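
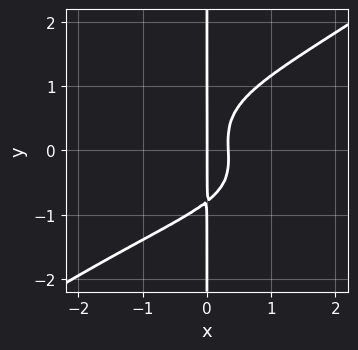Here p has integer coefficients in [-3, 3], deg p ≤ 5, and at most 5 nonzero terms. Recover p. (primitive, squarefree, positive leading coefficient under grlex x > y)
deg p = 4. No degree-3 curve has this shape.
From the axis intercepts and sections: the visible y-axis segment lies entirely on the curve; it meets the x-axis at x = 0 (among the integer gridlines).
Assembling these constraints gives the stated polynomial.

x^3*y - 2*x*y^3 + 3*x^2 - x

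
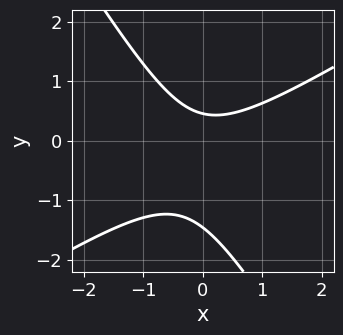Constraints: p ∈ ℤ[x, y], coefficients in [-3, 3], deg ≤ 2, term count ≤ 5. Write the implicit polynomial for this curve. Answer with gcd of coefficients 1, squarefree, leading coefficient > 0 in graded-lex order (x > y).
1. deg p = 2. The shape is more complex than any degree-1 curve.
2. Against the integer gridlines: it misses every integer gridline on the x-axis.
3. These observations pin down the coefficients.

3*x^2 - 3*x*y - 3*y^2 - 3*y + 2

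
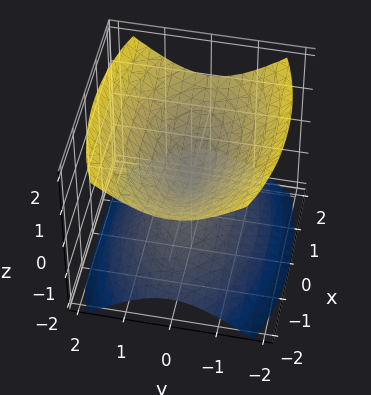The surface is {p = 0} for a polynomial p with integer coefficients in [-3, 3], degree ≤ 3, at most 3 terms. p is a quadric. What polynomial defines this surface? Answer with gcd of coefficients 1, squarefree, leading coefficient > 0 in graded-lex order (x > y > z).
1. The picture has 2 separate pieces.
2. The degree is 2 — a double cone through the origin; a quadric.
3. Symmetries: it's symmetric under x → −x, forcing even powers of x; mirror symmetry y ↦ −y ⇒ only even powers of y; it's symmetric under z → −z, forcing even powers of z.
4. From the visible intercepts: it meets the y-axis at y = 0 (among the integer gridlines); it crosses the x-axis at the gridline x = 0; one z-axis crossing is at z = 0.
5. Together with the visible shape, these determine p as stated.

x^2 + 3*y^2 - 3*z^2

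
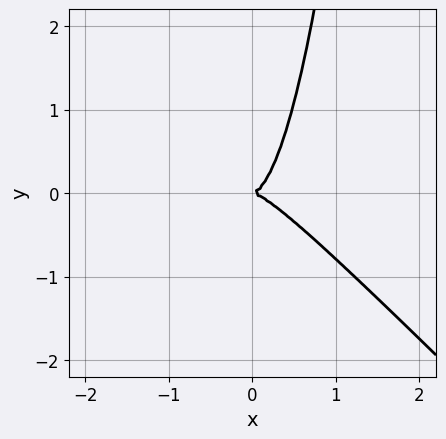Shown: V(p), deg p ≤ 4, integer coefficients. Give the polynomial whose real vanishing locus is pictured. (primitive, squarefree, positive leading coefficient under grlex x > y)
3*x^3 + 3*x^2*y - y^2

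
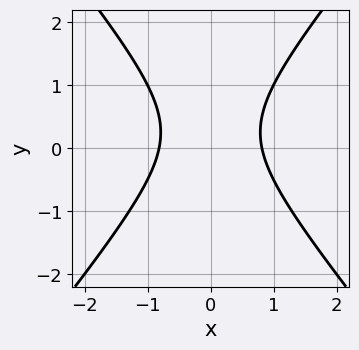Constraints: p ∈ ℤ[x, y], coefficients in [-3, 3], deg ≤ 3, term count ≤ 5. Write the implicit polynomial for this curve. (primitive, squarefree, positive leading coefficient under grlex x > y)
(a) deg p = 2. No degree-1 curve has this shape.
(b) Symmetries: it's symmetric under x → −x, forcing even powers of x.
(c) Reading off the gridlines: it misses every integer gridline on the y-axis.
(d) Fitting integer coefficients to these (and the overall shape) gives p.

3*x^2 - 2*y^2 + y - 2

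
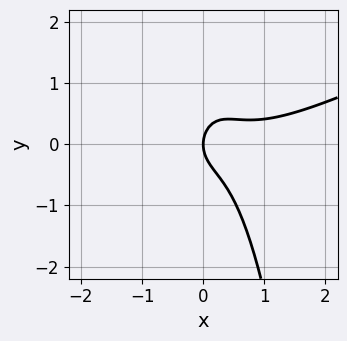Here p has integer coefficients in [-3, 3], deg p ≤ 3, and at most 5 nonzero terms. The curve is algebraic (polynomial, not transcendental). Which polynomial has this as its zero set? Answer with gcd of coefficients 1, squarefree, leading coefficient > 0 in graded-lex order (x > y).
1. Degree: no degree-2 curve has this shape, so deg p = 3.
2. Checking where it meets the axes: it crosses the y-axis at the gridline y = 0; one x-axis crossing is at x = 0.
3. Solving for integer coefficients yields p as stated.

x^3 - 2*x^2*y - x^2 - y^2 + x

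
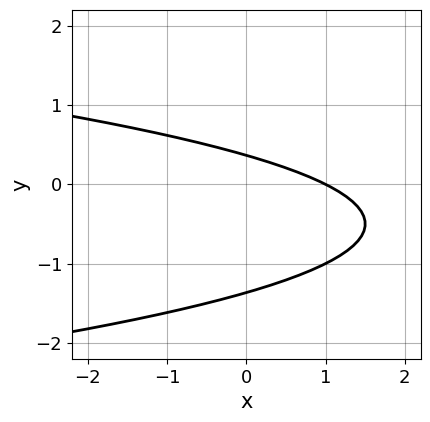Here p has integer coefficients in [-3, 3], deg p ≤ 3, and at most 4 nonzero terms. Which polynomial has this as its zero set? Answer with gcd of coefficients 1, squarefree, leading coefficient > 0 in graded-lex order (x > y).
The degree is 2 — the shape is more complex than any degree-1 curve.
Reading off the gridlines: it crosses the x-axis at the gridline x = 1.
These observations pin down the coefficients.

2*y^2 + x + 2*y - 1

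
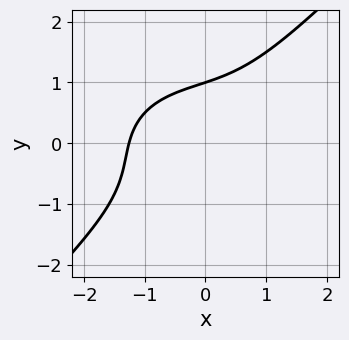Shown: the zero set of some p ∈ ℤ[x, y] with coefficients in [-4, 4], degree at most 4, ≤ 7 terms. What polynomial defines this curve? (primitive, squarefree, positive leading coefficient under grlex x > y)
x^3 + x*y^2 - 2*y^3 + x*y + 2

First, degree: no degree-2 curve has this shape, so deg p = 3.
Then, observable constraints: it crosses the y-axis at the gridline y = 1.
Finally, putting this together gives p.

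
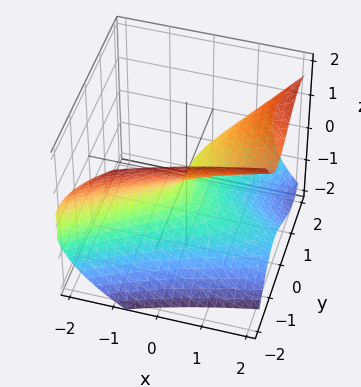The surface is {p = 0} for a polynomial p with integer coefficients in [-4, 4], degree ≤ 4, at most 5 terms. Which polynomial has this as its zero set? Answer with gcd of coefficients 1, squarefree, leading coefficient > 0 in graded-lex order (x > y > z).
2*x*y^2 - 2*y^3 + x*y - 3*z^2 + 2*x

(a) deg p = 3.
(b) Reading off the gridlines: it meets the x-axis at x = 0 (among the integer gridlines); it meets the z-axis at z = 0 (among the integer gridlines); it meets the y-axis at y = 0 (among the integer gridlines).
(c) Together with the visible shape, these determine p as stated.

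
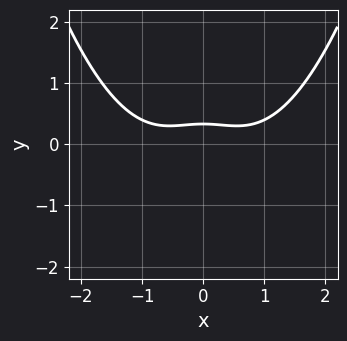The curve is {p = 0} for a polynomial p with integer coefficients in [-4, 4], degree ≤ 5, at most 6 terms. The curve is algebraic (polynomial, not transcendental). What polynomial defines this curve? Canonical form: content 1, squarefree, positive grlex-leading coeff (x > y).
(a) deg p = 4.
(b) Symmetries: mirror symmetry x ↦ −x ⇒ only even powers of x.
(c) Reading off the gridlines: it misses every integer gridline on the x-axis.
(d) The integer polynomial consistent with all of this is the stated p.

x^4 - 2*x^2*y - 3*y + 1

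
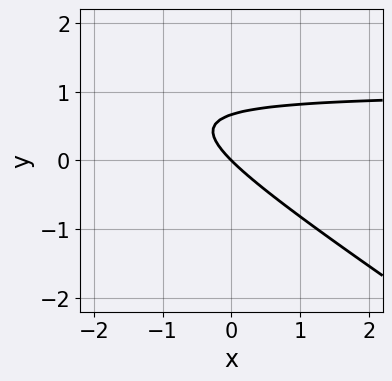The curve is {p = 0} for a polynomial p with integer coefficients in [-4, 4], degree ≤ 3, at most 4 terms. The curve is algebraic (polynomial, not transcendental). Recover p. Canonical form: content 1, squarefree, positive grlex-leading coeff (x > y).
2*x*y + 3*y^2 - 2*x - 2*y

Degree: the shape is more complex than any degree-1 curve, so deg p = 2.
Checking where it meets the axes: it crosses the y-axis at the gridline y = 0; it crosses the x-axis at the gridline x = 0.
Assembling these constraints gives the stated polynomial.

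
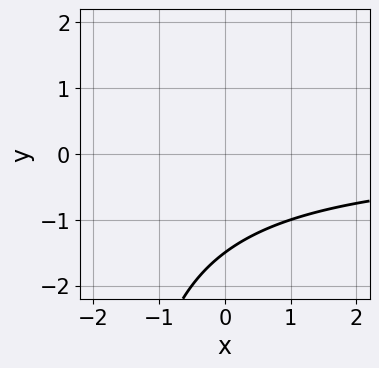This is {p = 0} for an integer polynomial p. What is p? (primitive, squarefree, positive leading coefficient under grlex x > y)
deg p = 2. The shape is more complex than any degree-1 curve.
Reading off the gridlines: no x-intercept at any integer in the box.
These observations pin down the coefficients.

x*y + 2*y + 3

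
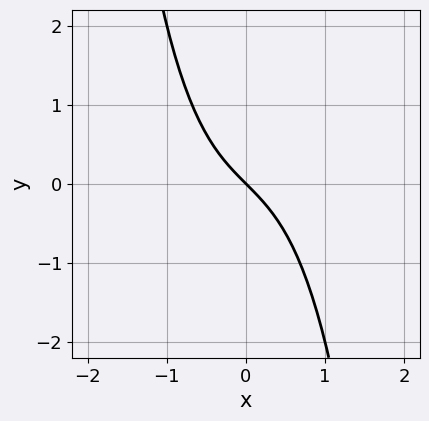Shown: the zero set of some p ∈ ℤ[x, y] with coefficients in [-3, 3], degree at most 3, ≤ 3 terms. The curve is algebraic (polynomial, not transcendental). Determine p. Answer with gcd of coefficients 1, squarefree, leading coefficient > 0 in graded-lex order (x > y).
x^3 + x + y

First, deg p = 3. The shape is more complex than any degree-2 curve.
Next, against the integer gridlines: it crosses the y-axis at the gridline y = 0; it crosses the x-axis at the gridline x = 0.
Finally, together with the visible shape, these determine p as stated.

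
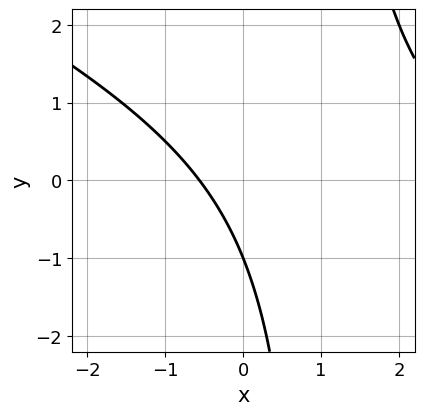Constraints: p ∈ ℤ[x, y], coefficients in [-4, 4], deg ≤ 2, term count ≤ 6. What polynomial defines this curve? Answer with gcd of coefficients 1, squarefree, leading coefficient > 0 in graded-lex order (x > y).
x^2 + 2*x*y - 3*x - 2*y - 2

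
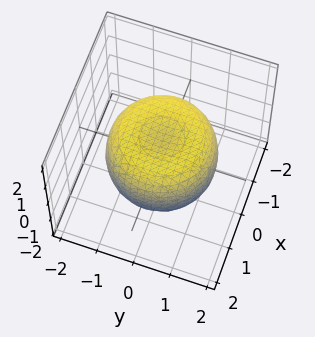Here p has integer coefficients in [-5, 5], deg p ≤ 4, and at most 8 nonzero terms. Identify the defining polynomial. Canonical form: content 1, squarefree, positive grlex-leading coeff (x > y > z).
1. deg p = 4. No degree-3 surface has this shape.
2. Symmetries: every cross-section ⟂ z is a circle, so x, y appear only via x² + y².
3. Checking where it meets the axes: a circular section at z = 1 has radius between 0 and 1.
4. The integer polynomial consistent with all of this is the stated p.

2*x^4 + 4*x^2*y^2 + 2*y^4 - 3*x^2 - 3*y^2 + 3*z^2 - 2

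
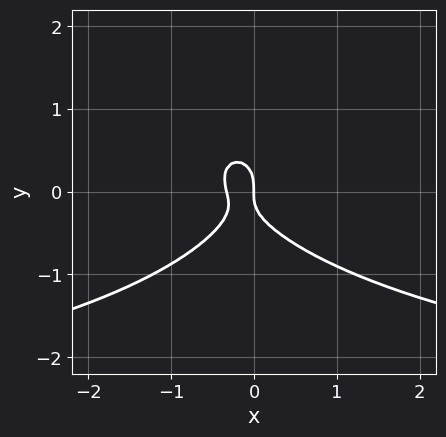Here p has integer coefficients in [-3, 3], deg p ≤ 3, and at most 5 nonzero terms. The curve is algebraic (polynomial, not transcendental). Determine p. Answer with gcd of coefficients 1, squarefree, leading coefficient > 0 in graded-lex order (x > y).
x^2*y + 3*y^3 + 3*x^2 + x*y + x

First, deg p = 3. No degree-2 curve has this shape.
Next, from the visible intercepts: it meets the x-axis at x = 0 (among the integer gridlines); one y-axis crossing is at y = 0.
Finally, solving for integer coefficients yields p as stated.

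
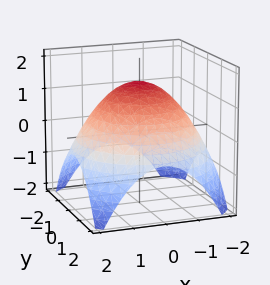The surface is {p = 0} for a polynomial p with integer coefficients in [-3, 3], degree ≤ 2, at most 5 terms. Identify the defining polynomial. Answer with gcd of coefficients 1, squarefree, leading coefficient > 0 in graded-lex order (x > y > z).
First, degree: the shape is more complex than any degree-1 surface, so deg p = 2.
Then, symmetry: the z-axis is an axis of rotation, so x and y enter only as x² + y².
Then, checking where it meets the axes: a circular section at z = 1 has radius exactly 1.
Finally, solving for integer coefficients yields p as stated.

x^2 + y^2 + 2*z - 3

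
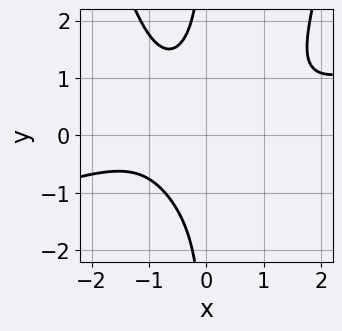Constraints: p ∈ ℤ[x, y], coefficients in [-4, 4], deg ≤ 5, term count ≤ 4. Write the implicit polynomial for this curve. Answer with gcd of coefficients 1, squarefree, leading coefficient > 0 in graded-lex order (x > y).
x^4 - 3*x^3*y + 3*x*y^2 + 3

(a) The degree is 4 — a generic line meets the curve in up to 4 points.
(b) Observable constraints: it misses every integer gridline on the x-axis; it misses every integer gridline on the y-axis.
(c) Fitting integer coefficients to these (and the overall shape) gives p.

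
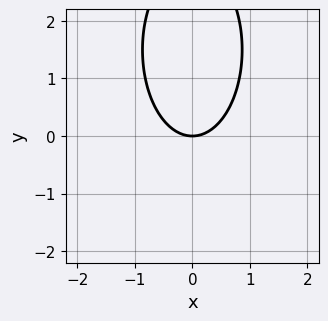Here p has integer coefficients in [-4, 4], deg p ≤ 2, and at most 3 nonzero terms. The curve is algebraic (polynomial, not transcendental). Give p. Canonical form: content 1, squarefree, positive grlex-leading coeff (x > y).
3*x^2 + y^2 - 3*y

The degree is 2 — a generic line meets the curve in up to 2 points.
Symmetries: it's symmetric under x → −x, forcing even powers of x.
Reading off the gridlines: it meets the y-axis at y = 0 (among the integer gridlines); it crosses the x-axis at the gridline x = 0.
Assembling these constraints gives the stated polynomial.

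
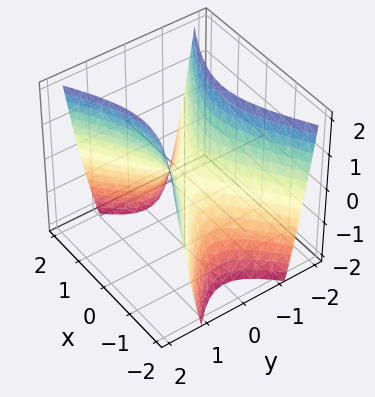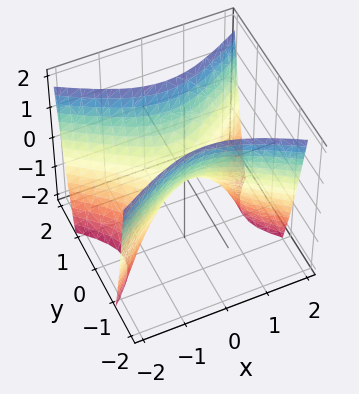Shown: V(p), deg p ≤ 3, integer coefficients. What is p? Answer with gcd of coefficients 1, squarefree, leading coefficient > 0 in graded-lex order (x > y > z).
(a) deg p = 2. A saddle surface; a quadric.
(b) Symmetries: the x ↦ −x reflection is a symmetry, so x appears only in even powers; mirror symmetry y ↦ −y ⇒ only even powers of y.
(c) Checking where it meets the axes: one z-axis crossing is at z = 0; it crosses the y-axis at the gridline y = 0.
(d) These observations pin down the coefficients.

x^2 - 2*y^2 + z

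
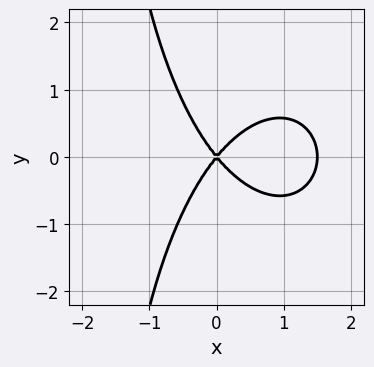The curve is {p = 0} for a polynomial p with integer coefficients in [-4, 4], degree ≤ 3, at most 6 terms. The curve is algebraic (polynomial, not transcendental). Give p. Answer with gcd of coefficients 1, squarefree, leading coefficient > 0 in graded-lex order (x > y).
First, deg p = 3.
Then, symmetries: it's symmetric under y → −y, forcing even powers of y.
Then, from the visible intercepts: it meets the y-axis at y = 0 (among the integer gridlines); one x-axis crossing is at x = 0.
Finally, assembling these constraints gives the stated polynomial.

2*x^3 + x*y^2 - 3*x^2 + 2*y^2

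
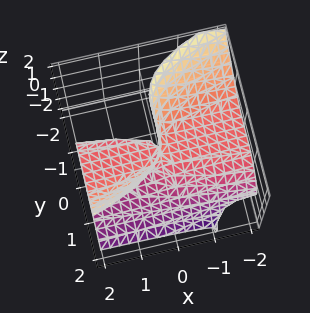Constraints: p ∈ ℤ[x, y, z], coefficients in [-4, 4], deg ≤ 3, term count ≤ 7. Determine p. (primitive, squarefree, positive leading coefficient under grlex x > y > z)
deg p = 3. The shape is more complex than any degree-2 surface.
Checking where it meets the axes: it crosses the x-axis at the gridline x = 0; every point of the z-axis in the box is on the surface; among the integer gridlines, it crosses the y-axis at y ∈ {0, 1}.
Assembling these constraints gives the stated polynomial.

3*x*z^2 - 3*y^3 - 3*y^2*z + 3*y^2 - x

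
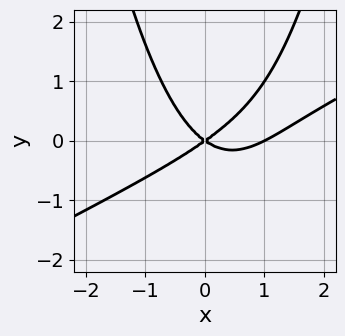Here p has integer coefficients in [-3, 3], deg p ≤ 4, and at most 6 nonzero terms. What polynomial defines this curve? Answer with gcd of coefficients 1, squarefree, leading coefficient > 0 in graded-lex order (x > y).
x^3 - 2*x^2*y - x^2 + 2*y^2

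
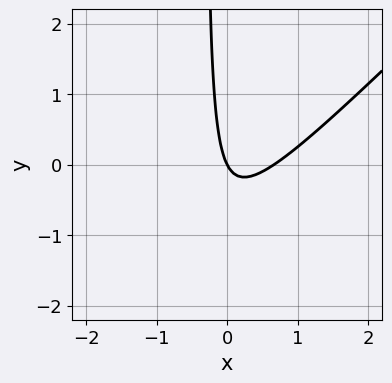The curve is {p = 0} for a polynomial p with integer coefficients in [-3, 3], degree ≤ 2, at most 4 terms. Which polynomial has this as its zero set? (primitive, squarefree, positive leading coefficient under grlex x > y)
3*x^2 - 3*x*y - 2*x - y

The degree is 2 — the shape is more complex than any degree-1 curve.
From the visible intercepts: one x-axis crossing is at x = 0; it meets the y-axis at y = 0 (among the integer gridlines).
Putting this together gives p.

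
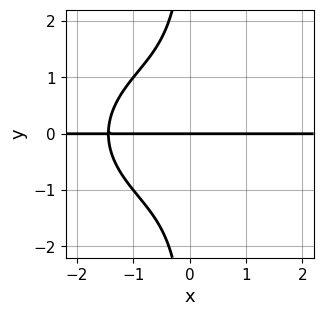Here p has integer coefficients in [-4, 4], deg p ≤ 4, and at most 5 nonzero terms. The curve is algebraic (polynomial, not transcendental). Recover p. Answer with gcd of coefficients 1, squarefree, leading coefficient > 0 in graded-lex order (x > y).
x^3*y + 2*x*y^3 + 3*y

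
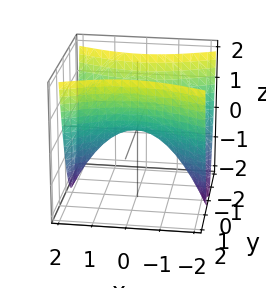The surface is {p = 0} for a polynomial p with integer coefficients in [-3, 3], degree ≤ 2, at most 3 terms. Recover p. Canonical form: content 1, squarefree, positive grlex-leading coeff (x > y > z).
x^2 - 3*y^2 + 2*z

deg p = 2.
Symmetries: it's symmetric under y → −y, forcing even powers of y; the x ↦ −x reflection is a symmetry, so x appears only in even powers.
Reading off the gridlines: it crosses the x-axis at the gridline x = 0; it crosses the y-axis at the gridline y = 0.
Assembling these constraints gives the stated polynomial.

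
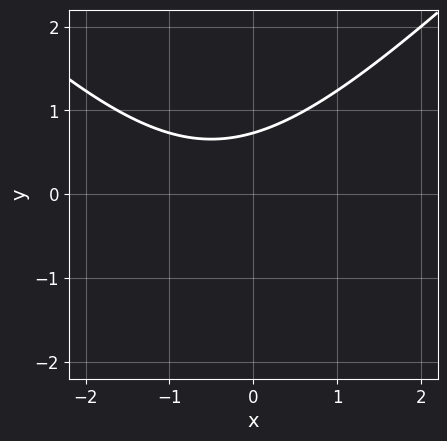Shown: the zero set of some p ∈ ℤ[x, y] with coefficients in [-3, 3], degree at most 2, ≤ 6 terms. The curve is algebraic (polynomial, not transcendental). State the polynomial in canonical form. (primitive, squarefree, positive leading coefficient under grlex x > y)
x^2 - y^2 + x - 2*y + 2

(a) Degree: no degree-1 curve has this shape, so deg p = 2.
(b) Against the integer gridlines: it misses every integer gridline on the x-axis.
(c) Solving for integer coefficients yields p as stated.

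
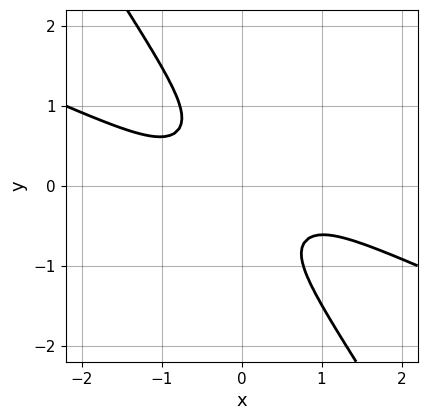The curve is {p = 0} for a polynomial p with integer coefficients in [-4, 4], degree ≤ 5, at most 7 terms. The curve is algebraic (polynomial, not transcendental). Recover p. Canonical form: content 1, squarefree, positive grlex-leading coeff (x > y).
First, degree: no degree-3 curve has this shape, so deg p = 4.
Next, reading off the gridlines: no y-intercept at any integer in the box; it misses every integer gridline on the x-axis.
Finally, assembling these constraints gives the stated polynomial.

2*x^4 + 3*x^3*y - 3*x^2*y^2 + 2*x*y^3 + 3*y^4 + 1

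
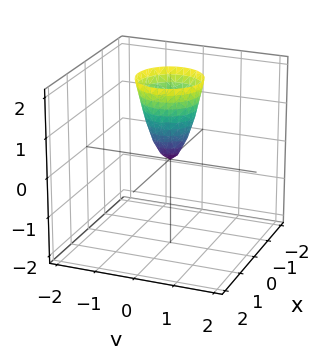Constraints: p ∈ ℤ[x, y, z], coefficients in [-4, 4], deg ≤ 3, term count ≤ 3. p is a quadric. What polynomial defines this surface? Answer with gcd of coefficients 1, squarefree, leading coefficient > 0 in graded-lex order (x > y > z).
(a) Degree: a paraboloid; a quadric, so deg p = 2.
(b) Symmetry: the surface is invariant under rotation about z: p = q(x² + y², z).
(c) From the axis intercepts and sections: one x-axis crossing is at x = 0; it crosses the z-axis at the gridline z = 0; a circular section at z = 1 has radius between 0 and 1.
(d) Solving for integer coefficients yields p as stated.

3*x^2 + 3*y^2 - z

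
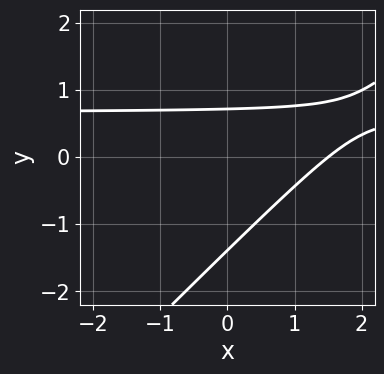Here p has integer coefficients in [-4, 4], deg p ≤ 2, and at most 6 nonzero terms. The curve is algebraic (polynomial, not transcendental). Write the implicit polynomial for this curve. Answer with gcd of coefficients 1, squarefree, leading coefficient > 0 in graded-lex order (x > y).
Degree: a generic line meets the curve in up to 2 points, so deg p = 2.
Matching integer coefficients to the picture gives p.

3*x*y - 3*y^2 - 2*x - 2*y + 3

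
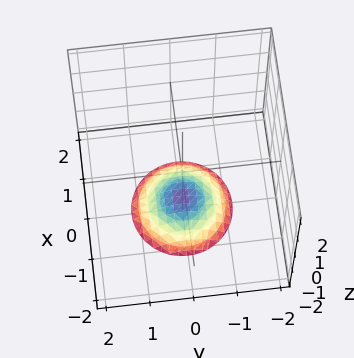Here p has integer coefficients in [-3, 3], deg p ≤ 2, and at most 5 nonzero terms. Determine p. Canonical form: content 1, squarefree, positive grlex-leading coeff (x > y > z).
First, the degree is 2 — no degree-1 surface has this shape.
Then, symmetries: rotational symmetry about the z-axis ⇒ p depends on x, y only through x² + y².
Then, reading off the gridlines: it misses every integer gridline on the x-axis; no y-intercept at any integer in the box; a circular section at z = -2 has radius exactly 1.
Finally, these observations pin down the coefficients.

x^2 + y^2 + 2*z + 3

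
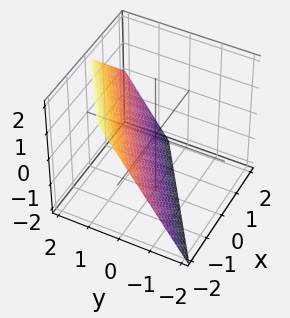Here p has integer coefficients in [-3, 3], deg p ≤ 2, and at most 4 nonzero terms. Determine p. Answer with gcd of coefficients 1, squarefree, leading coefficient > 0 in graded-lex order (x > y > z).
2*x - 3*y + 2*z + 2

(a) The degree is 1 — the surface is flat (a plane).
(b) Against the integer gridlines: one z-axis crossing is at z = -1; it crosses the x-axis at the gridline x = -1.
(c) Fitting integer coefficients to these (and the overall shape) gives p.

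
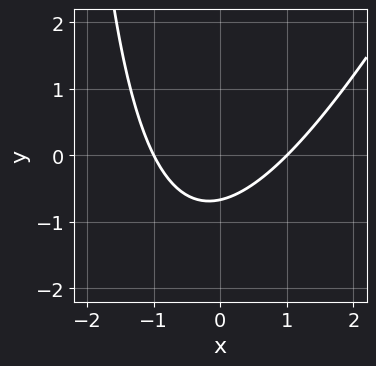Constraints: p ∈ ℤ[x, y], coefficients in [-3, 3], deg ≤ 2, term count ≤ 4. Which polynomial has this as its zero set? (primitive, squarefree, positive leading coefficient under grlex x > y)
2*x^2 - x*y - 3*y - 2

(a) Degree: no degree-1 curve has this shape, so deg p = 2.
(b) Observable constraints: the x-axis gridline crossings are at x ∈ {-1, 1}.
(c) Assembling these constraints gives the stated polynomial.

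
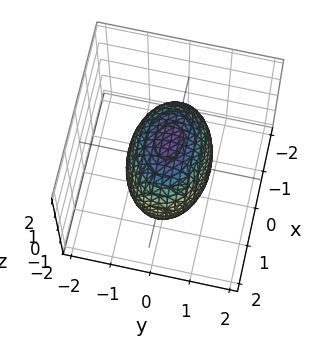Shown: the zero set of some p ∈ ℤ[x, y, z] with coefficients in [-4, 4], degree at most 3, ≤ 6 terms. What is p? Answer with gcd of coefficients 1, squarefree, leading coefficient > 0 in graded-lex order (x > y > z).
First, degree: a closed, bounded, convex surface; a quadric, so deg p = 2.
Next, symmetries: mirror symmetry z ↦ −z ⇒ only even powers of z; the y ↦ −y reflection is a symmetry, so y appears only in even powers; the x ↦ −x reflection is a symmetry, so x appears only in even powers.
Then, against the integer gridlines: among the integer gridlines, it crosses the y-axis at y ∈ {-1, 1}.
Finally, together with the visible shape, these determine p as stated.

x^2 + 2*y^2 + z^2 - 2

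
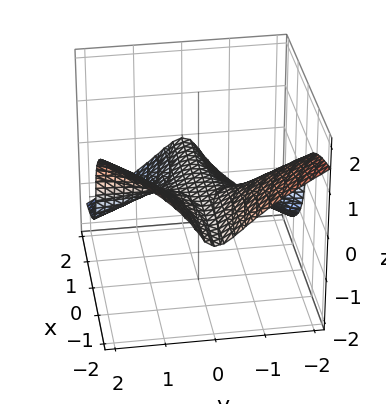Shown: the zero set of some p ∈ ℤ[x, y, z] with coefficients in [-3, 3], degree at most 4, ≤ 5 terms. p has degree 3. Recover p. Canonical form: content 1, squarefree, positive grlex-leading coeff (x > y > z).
2*x*y^2 + x*y*z + 3*z^3 + 2*z

First, deg p = 3. No degree-2 surface has this shape.
Then, reading off the gridlines: every point of the y-axis in the box is on the surface; it meets the z-axis at z = 0 (among the integer gridlines); every point of the x-axis in the box is on the surface.
Finally, fitting integer coefficients to these (and the overall shape) gives p.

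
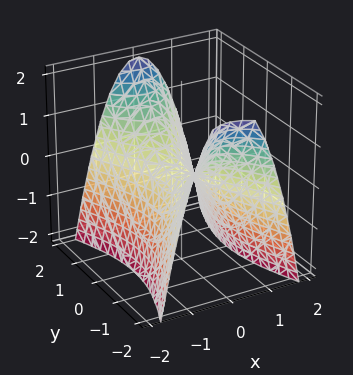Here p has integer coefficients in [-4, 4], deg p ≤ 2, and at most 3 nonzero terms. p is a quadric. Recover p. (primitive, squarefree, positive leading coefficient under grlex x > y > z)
3*x^2 - y^2 + 2*z

1. deg p = 2. A saddle surface; a quadric.
2. Symmetries: it's symmetric under x → −x, forcing even powers of x; the y ↦ −y reflection is a symmetry, so y appears only in even powers.
3. From the visible intercepts: it meets the x-axis at x = 0 (among the integer gridlines); it crosses the z-axis at the gridline z = 0.
4. The integer polynomial consistent with all of this is the stated p.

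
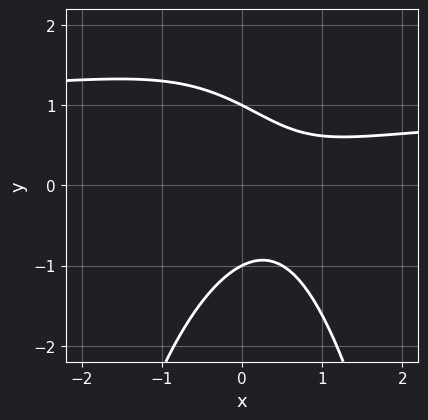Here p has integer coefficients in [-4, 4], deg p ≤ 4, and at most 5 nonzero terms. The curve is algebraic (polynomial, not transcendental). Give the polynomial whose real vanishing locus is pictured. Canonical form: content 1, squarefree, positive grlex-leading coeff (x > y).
x^2*y - x^2 + y^2 + x - 1

deg p = 3. A generic line meets the curve in up to 3 points.
Observable constraints: the y-axis gridline crossings are at y ∈ {-1, 1}; it misses every integer gridline on the x-axis.
Together with the visible shape, these determine p as stated.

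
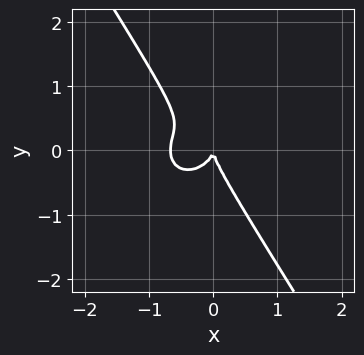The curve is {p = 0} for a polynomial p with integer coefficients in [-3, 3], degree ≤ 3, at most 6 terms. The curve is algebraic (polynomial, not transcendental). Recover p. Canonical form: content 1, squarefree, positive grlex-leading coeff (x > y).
Degree: the shape is more complex than any degree-2 curve, so deg p = 3.
Against the integer gridlines: one y-axis crossing is at y = 0; it crosses the x-axis at the gridline x = 0.
Putting this together gives p.

3*x^3 + 2*x*y^2 + 2*y^3 + 2*x^2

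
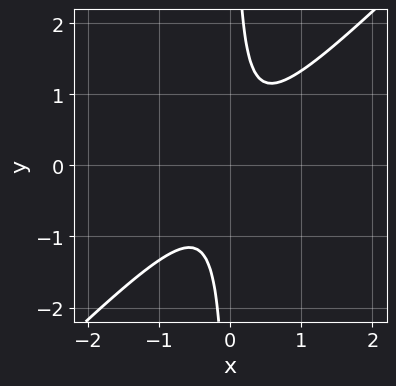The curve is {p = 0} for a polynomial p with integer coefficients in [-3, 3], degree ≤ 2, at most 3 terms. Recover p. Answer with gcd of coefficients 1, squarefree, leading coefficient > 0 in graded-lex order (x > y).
(a) deg p = 2. A generic line meets the curve in up to 2 points.
(b) From the visible intercepts: the curve avoids every integer x-axis point in the box; the curve avoids every integer y-axis point in the box.
(c) Assembling these constraints gives the stated polynomial.

3*x^2 - 3*x*y + 1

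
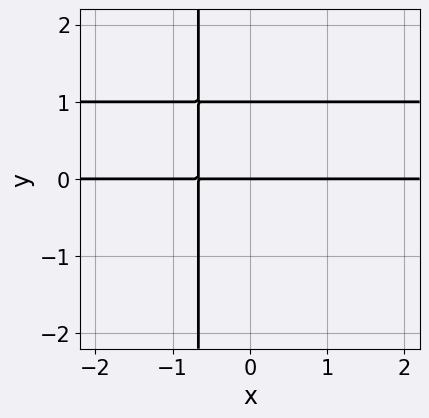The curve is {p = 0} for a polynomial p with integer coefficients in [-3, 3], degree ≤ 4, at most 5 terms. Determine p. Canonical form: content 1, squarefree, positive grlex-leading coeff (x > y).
3*x*y^2 - 3*x*y + 2*y^2 - 2*y

1. Degree: no degree-2 curve has this shape, so deg p = 3.
2. Observable constraints: the y-axis gridline crossings are at y ∈ {0, 1}; every point of the x-axis in the box is on the curve.
3. The integer polynomial consistent with all of this is the stated p.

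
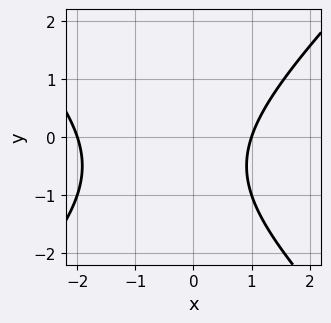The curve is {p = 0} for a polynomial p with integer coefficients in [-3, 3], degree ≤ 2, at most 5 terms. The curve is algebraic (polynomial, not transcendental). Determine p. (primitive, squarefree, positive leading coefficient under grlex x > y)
x^2 - y^2 + x - y - 2

1. Degree: no degree-1 curve has this shape, so deg p = 2.
2. Checking where it meets the axes: no y-intercept at any integer in the box; the x-axis gridline crossings are at x ∈ {-2, 1}.
3. Putting this together gives p.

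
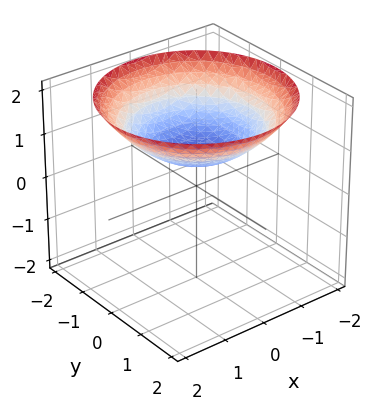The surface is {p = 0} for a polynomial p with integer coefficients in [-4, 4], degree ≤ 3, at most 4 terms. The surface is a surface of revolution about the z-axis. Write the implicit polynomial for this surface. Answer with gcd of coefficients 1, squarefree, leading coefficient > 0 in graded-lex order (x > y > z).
(a) deg p = 2. No degree-1 surface has this shape.
(b) Symmetry: every cross-section ⟂ z is a circle, so x, y appear only via x² + y².
(c) From the visible intercepts: it misses every integer gridline on the x-axis; the surface avoids every integer y-axis point in the box.
(d) Putting this together gives p.

x^2 + y^2 - 3*z + 2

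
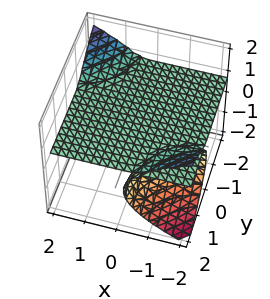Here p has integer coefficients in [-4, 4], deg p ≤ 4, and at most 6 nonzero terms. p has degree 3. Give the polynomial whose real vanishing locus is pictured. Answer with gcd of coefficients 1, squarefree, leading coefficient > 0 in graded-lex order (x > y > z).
3*x*y*z + 3*z^3 - 2*x*y - 1

There are 3 components. Treating them together as one polynomial.
Degree: no degree-2 surface has this shape, so deg p = 3.
Checking where it meets the axes: the surface avoids every integer x-axis point in the box; the surface avoids every integer y-axis point in the box.
Solving for integer coefficients yields p as stated.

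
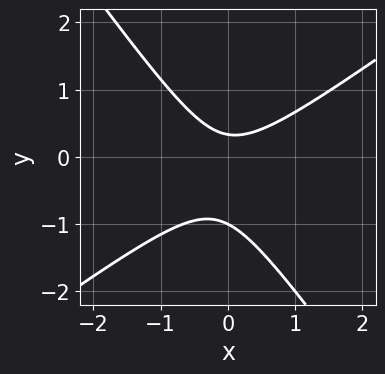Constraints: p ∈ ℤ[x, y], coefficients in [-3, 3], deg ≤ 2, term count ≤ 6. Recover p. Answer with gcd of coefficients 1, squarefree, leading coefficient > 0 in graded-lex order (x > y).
3*x^2 - 2*x*y - 3*y^2 - 2*y + 1

1. Degree: a generic line meets the curve in up to 2 points, so deg p = 2.
2. From the axis intercepts and sections: it meets the y-axis at y = -1 (among the integer gridlines); the curve avoids every integer x-axis point in the box.
3. Fitting integer coefficients to these (and the overall shape) gives p.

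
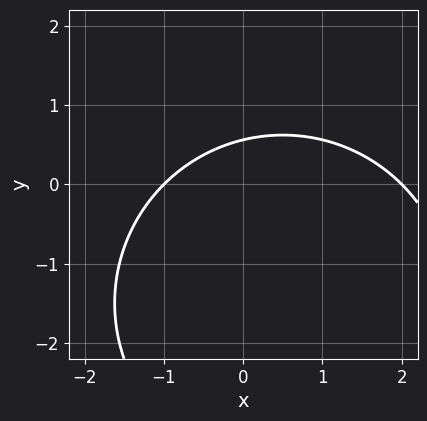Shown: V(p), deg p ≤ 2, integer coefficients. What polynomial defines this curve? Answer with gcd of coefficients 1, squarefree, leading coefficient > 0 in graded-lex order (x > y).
Degree: a generic line meets the curve in up to 2 points, so deg p = 2.
Against the integer gridlines: the x-axis gridline crossings are at x ∈ {-1, 2}.
Together with the visible shape, these determine p as stated.

x^2 + y^2 - x + 3*y - 2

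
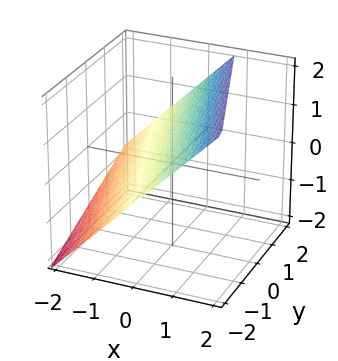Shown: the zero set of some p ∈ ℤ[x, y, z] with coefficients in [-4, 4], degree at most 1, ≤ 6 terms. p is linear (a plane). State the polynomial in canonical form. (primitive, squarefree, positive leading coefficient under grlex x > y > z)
3*x + y - 3*z + 2

1. Degree: every cross-section is a straight line — this is a plane, so deg p = 1.
2. Against the integer gridlines: one y-axis crossing is at y = -2.
3. Matching integer coefficients to the picture gives p.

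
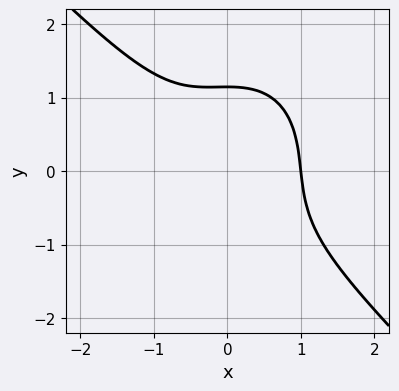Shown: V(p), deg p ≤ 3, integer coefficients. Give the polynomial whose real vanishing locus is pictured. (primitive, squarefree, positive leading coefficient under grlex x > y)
3*x^3 + x^2*y + 2*y^3 - 3

Degree: a generic line meets the curve in up to 3 points, so deg p = 3.
Checking where it meets the axes: it crosses the x-axis at the gridline x = 1.
Together with the visible shape, these determine p as stated.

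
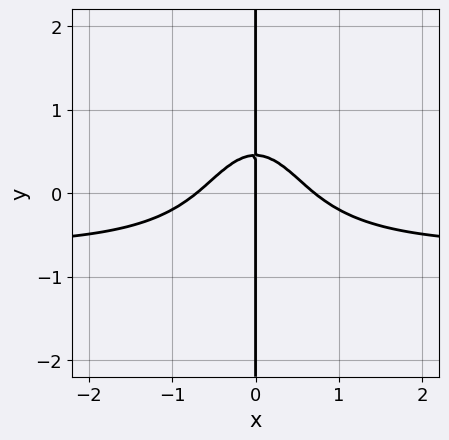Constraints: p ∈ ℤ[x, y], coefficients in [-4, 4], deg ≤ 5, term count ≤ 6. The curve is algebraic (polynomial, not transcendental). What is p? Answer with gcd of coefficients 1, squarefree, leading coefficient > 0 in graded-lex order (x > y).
(a) Degree: the shape is more complex than any degree-3 curve, so deg p = 4.
(b) Checking where it meets the axes: one x-axis crossing is at x = 0; the visible y-axis segment lies entirely on the curve.
(c) Matching integer coefficients to the picture gives p.

3*x^3*y + x*y^3 + 2*x^3 + 2*x*y - x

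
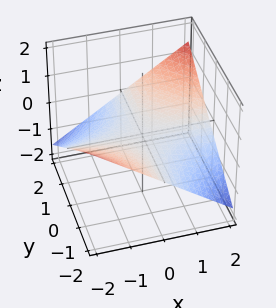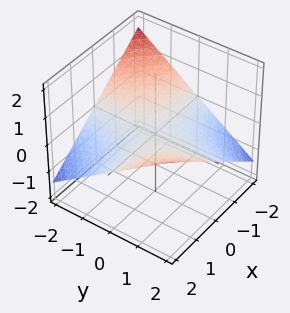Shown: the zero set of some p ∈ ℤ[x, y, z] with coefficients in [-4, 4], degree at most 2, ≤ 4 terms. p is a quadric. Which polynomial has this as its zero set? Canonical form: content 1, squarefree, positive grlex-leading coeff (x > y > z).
First, the degree is 2 — a saddle surface; a quadric.
Next, reading off the gridlines: it crosses the z-axis at the gridline z = 0; the visible x-axis segment lies entirely on the surface; the visible y-axis segment lies entirely on the surface.
Finally, fitting integer coefficients to these (and the overall shape) gives p.

x*y - 3*z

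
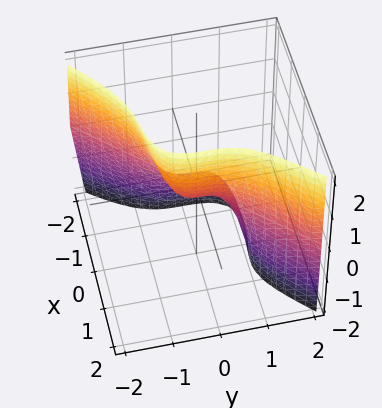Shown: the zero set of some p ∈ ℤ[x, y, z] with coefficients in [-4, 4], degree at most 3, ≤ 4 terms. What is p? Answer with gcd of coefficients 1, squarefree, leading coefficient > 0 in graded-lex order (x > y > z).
3*x^3 - 3*y^3 + x*z - 2*z

First, degree: a generic line meets the surface in up to 3 points, so deg p = 3.
Next, against the integer gridlines: it meets the x-axis at x = 0 (among the integer gridlines); one z-axis crossing is at z = 0; it crosses the y-axis at the gridline y = 0.
Finally, these observations pin down the coefficients.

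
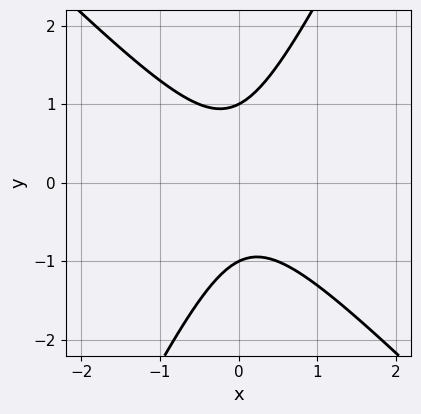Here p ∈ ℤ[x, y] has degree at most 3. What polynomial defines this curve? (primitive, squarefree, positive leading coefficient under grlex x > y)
2*x^2 + x*y - y^2 + 1

(a) deg p = 2.
(b) From the axis intercepts and sections: no x-intercept at any integer in the box; among the integer gridlines, it crosses the y-axis at y ∈ {-1, 1}.
(c) Together with the visible shape, these determine p as stated.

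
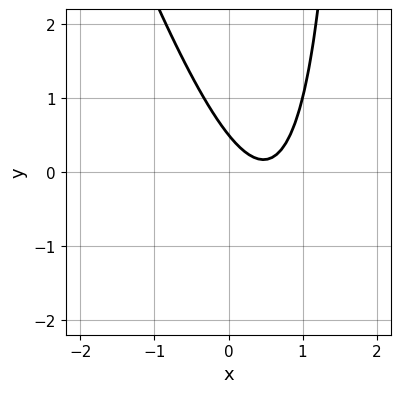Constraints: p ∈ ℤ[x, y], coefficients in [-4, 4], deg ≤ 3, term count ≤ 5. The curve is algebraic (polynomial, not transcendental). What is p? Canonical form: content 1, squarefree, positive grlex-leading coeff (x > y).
3*x^2 + x*y - 3*x - 2*y + 1

1. deg p = 2.
2. Reading off the gridlines: it misses every integer gridline on the x-axis.
3. Assembling these constraints gives the stated polynomial.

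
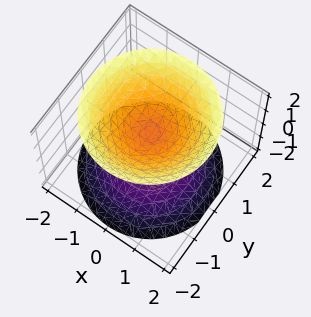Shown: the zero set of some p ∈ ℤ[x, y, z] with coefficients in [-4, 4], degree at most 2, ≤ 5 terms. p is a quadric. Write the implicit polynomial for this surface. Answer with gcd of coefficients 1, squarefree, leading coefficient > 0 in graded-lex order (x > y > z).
The picture has 2 separate pieces. They look like related sheets of one shape, so recover p as a whole.
The degree is 2 — two separate bowl-shaped sheets opening away from each other; a quadric.
Symmetries: it's symmetric under z → −z, forcing even powers of z; rotational symmetry about the z-axis ⇒ p depends on x, y only through x² + y².
From the axis intercepts and sections: it misses every integer gridline on the x-axis; it misses every integer gridline on the y-axis; a circular section at z = 2 has radius between 1 and 2.
Solving for integer coefficients yields p as stated.

2*x^2 + 2*y^2 - 2*z^2 + 1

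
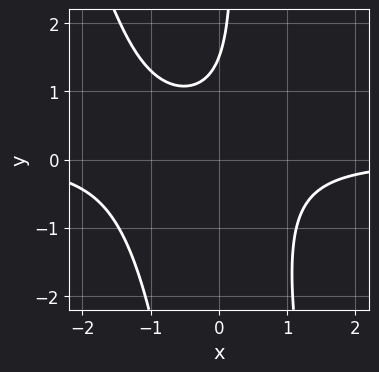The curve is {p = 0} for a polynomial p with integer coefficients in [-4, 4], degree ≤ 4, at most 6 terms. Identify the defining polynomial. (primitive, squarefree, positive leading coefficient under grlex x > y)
3*x^2*y + x*y^2 + 2*x*y - 2*y + 3

1. deg p = 3. No degree-2 curve has this shape.
2. From the axis intercepts and sections: the curve avoids every integer x-axis point in the box.
3. Solving for integer coefficients yields p as stated.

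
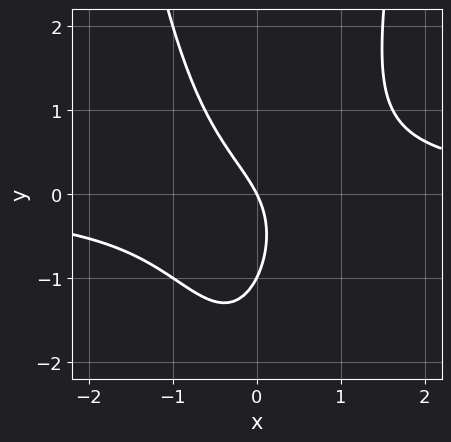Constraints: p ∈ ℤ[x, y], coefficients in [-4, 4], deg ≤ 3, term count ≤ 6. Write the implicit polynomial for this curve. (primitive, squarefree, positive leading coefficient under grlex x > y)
2*x^2*y - y^2 - 2*x - y

(a) deg p = 3. A generic line meets the curve in up to 3 points.
(b) From the axis intercepts and sections: it meets the x-axis at x = 0 (among the integer gridlines); the y-axis gridline crossings are at y ∈ {-1, 0}.
(c) Matching integer coefficients to the picture gives p.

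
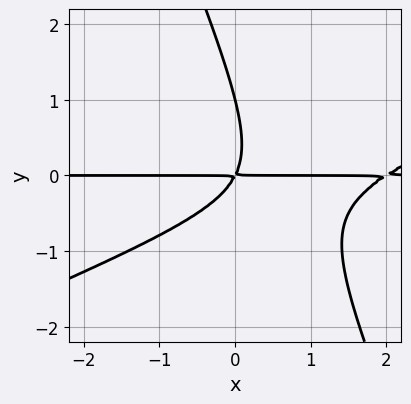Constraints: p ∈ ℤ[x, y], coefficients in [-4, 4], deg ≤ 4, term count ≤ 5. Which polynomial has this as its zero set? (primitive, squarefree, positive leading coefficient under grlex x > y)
deg p = 3. A generic line meets the curve in up to 3 points.
Observable constraints: it crosses the y-axis at the gridline y = 1; the visible x-axis segment lies entirely on the curve.
Fitting integer coefficients to these (and the overall shape) gives p.

x^2*y - 2*x*y^2 - y^3 - 2*x*y + y^2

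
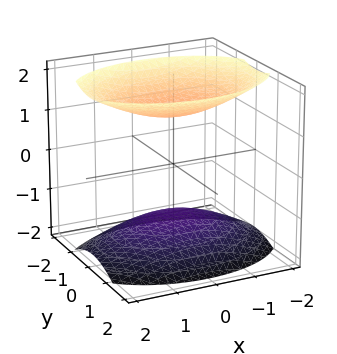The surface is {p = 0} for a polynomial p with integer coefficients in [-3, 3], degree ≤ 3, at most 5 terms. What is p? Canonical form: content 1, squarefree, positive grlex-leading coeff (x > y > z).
x^2 + 2*y^2 - 2*z^2 + 3

1. The picture has 2 separate pieces. They look like related sheets of one shape, so recover p as a whole.
2. The degree is 2 — two separate bowl-shaped sheets opening away from each other; a quadric.
3. Symmetries: mirror symmetry z ↦ −z ⇒ only even powers of z; it's symmetric under y → −y, forcing even powers of y; it's symmetric under x → −x, forcing even powers of x.
4. From the visible intercepts: the surface avoids every integer y-axis point in the box; it misses every integer gridline on the x-axis.
5. Matching integer coefficients to the picture gives p.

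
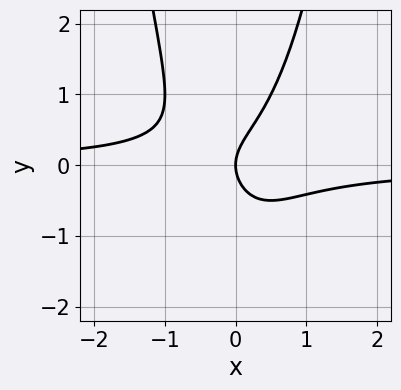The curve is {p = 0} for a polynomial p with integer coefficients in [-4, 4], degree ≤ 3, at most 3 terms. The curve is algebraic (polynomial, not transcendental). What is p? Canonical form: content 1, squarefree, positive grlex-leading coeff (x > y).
(a) deg p = 3. A generic line meets the curve in up to 3 points.
(b) From the visible intercepts: one y-axis crossing is at y = 0; it meets the x-axis at x = 0 (among the integer gridlines).
(c) The integer polynomial consistent with all of this is the stated p.

2*x^2*y - y^2 + x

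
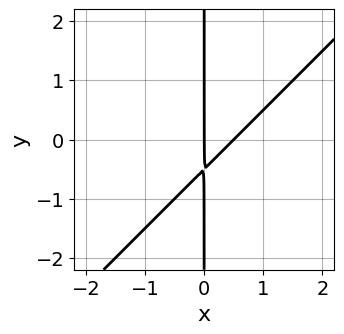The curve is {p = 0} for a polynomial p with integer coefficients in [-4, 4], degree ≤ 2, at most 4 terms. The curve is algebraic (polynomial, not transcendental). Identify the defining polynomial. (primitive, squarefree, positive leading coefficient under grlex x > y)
2*x^2 - 2*x*y - x

First, deg p = 2. A generic line meets the curve in up to 2 points.
Then, from the axis intercepts and sections: every point of the y-axis in the box is on the curve; it meets the x-axis at x = 0 (among the integer gridlines).
Finally, the integer polynomial consistent with all of this is the stated p.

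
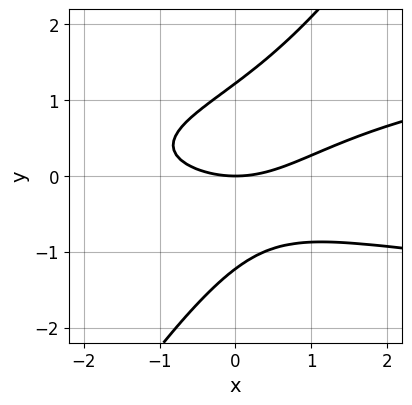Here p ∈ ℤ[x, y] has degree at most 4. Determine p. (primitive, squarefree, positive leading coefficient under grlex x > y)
First, the degree is 3 — the shape is more complex than any degree-2 curve.
Then, observable constraints: one x-axis crossing is at x = 0; one y-axis crossing is at y = 0.
Finally, the integer polynomial consistent with all of this is the stated p.

3*x*y^2 - 2*y^3 - x^2 + 3*y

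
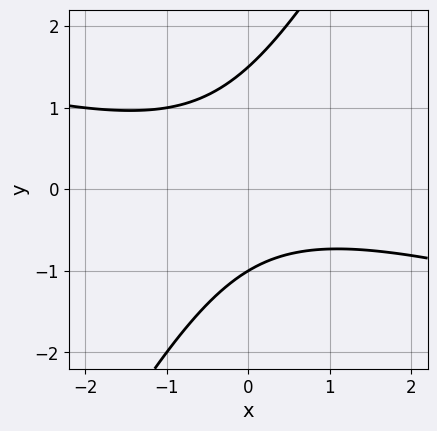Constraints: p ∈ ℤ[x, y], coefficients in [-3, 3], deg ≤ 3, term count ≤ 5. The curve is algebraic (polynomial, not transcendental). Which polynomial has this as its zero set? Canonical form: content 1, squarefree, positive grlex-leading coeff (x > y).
1. The degree is 2 — no degree-1 curve has this shape.
2. Reading off the gridlines: it crosses the y-axis at the gridline y = -1; the curve avoids every integer x-axis point in the box.
3. Putting this together gives p.

x^2 + 3*x*y - 2*y^2 + y + 3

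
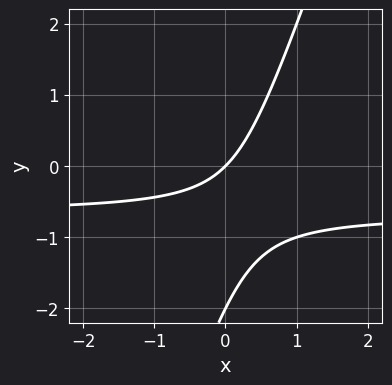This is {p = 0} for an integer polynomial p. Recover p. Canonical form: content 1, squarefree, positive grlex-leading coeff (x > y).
Degree: a generic line meets the curve in up to 2 points, so deg p = 2.
From the axis intercepts and sections: among the integer gridlines, it crosses the y-axis at y ∈ {-2, 0}; it meets the x-axis at x = 0 (among the integer gridlines).
Together with the visible shape, these determine p as stated.

3*x*y - y^2 + 2*x - 2*y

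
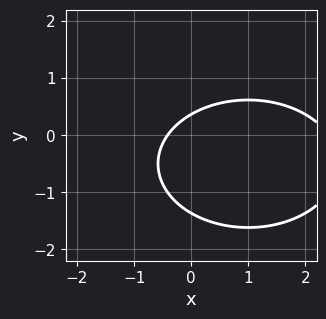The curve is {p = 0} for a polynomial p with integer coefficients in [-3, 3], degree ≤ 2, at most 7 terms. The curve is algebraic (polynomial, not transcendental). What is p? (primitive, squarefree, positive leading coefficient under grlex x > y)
Degree: no degree-1 curve has this shape, so deg p = 2.
The integer polynomial consistent with all of this is the stated p.

x^2 + 2*y^2 - 2*x + 2*y - 1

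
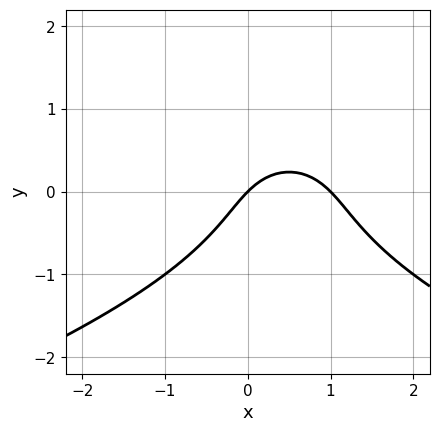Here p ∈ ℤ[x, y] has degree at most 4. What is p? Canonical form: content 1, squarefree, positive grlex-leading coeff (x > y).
(a) The degree is 3 — a generic line meets the curve in up to 3 points.
(b) From the axis intercepts and sections: among the integer gridlines, it crosses the x-axis at x ∈ {0, 1}; it crosses the y-axis at the gridline y = 0.
(c) The integer polynomial consistent with all of this is the stated p.

y^3 + x^2 - x + y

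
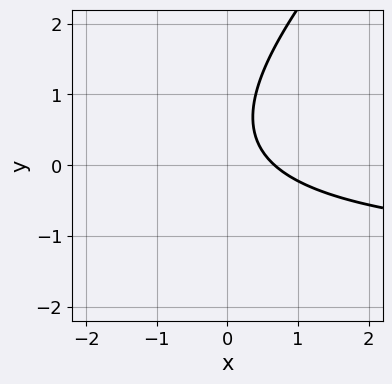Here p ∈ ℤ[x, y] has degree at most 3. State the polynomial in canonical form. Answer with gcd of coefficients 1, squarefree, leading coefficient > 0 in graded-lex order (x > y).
2*x*y - 2*y^2 + 3*x + 2*y - 2

First, deg p = 2. No degree-1 curve has this shape.
Then, checking where it meets the axes: the curve avoids every integer y-axis point in the box.
Finally, solving for integer coefficients yields p as stated.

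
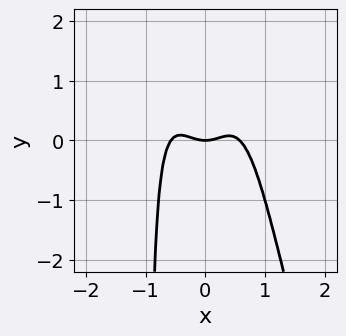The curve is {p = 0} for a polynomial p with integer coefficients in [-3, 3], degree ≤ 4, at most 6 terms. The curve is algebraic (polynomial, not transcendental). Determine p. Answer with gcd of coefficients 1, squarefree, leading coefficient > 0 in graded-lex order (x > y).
3*x^4 + x^3*y - x^2 + y

(a) deg p = 4. A generic line meets the curve in up to 4 points.
(b) Against the integer gridlines: one y-axis crossing is at y = 0; it crosses the x-axis at the gridline x = 0.
(c) These observations pin down the coefficients.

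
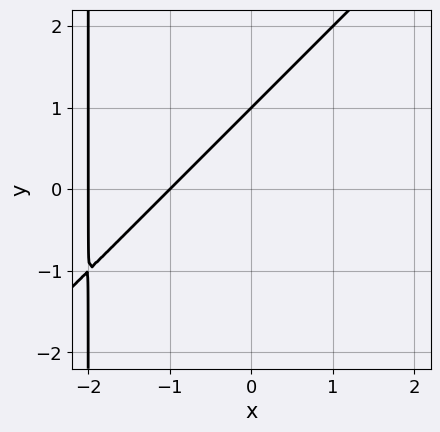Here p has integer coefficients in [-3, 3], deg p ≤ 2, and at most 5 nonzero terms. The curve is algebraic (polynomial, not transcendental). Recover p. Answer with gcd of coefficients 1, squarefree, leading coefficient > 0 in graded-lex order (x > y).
The degree is 2 — no degree-1 curve has this shape.
Checking where it meets the axes: among the integer gridlines, it crosses the x-axis at x ∈ {-2, -1}; it meets the y-axis at y = 1 (among the integer gridlines).
Together with the visible shape, these determine p as stated.

x^2 - x*y + 3*x - 2*y + 2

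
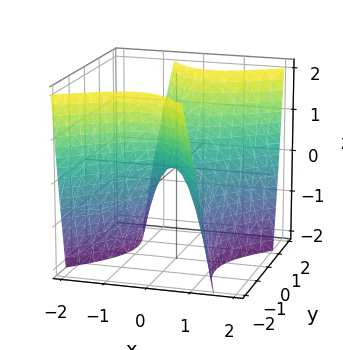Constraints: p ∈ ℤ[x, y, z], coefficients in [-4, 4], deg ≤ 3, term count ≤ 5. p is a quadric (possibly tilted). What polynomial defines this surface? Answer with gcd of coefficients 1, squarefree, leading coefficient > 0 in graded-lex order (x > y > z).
3*x^2 - 2*x*y - 2*y^2 + 2*z

First, the degree is 2 — no degree-1 surface has this shape.
Next, checking where it meets the axes: one y-axis crossing is at y = 0; it meets the z-axis at z = 0 (among the integer gridlines).
Finally, together with the visible shape, these determine p as stated.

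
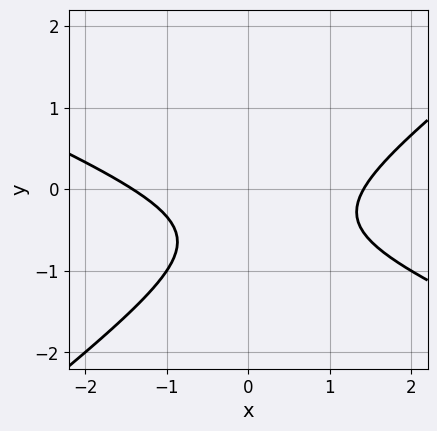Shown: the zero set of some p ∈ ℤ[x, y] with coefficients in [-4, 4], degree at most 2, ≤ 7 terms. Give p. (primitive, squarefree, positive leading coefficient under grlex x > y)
x^2 + x*y - 3*y^2 - 3*y - 2

1. The degree is 2 — the shape is more complex than any degree-1 curve.
2. Reading off the gridlines: no y-intercept at any integer in the box.
3. Assembling these constraints gives the stated polynomial.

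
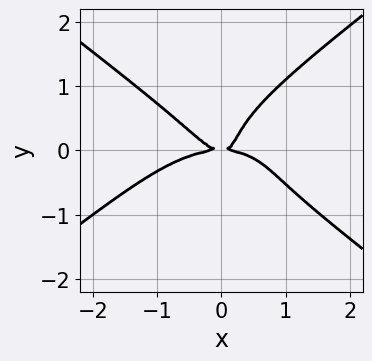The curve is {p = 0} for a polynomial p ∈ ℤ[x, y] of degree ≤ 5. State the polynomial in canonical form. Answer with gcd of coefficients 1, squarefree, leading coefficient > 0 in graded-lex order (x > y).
1. Degree: no degree-3 curve has this shape, so deg p = 4.
2. From the axis intercepts and sections: it crosses the x-axis at the gridline x = 0; it meets the y-axis at y = 0 (among the integer gridlines).
3. Together with the visible shape, these determine p as stated.

x^4 - 3*y^4 + 2*x^2*y + 2*x*y^2 - y^2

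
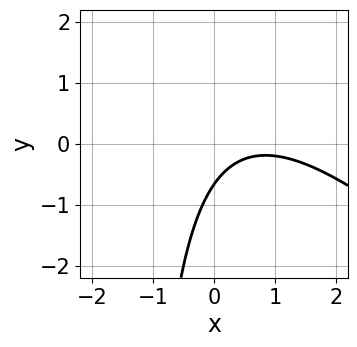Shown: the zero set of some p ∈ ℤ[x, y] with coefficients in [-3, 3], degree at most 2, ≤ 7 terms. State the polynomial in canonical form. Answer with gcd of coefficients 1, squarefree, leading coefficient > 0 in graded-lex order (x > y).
First, the degree is 2 — no degree-1 curve has this shape.
Then, against the integer gridlines: the curve avoids every integer x-axis point in the box.
Finally, assembling these constraints gives the stated polynomial.

2*x^2 + 2*x*y - 3*x + 3*y + 2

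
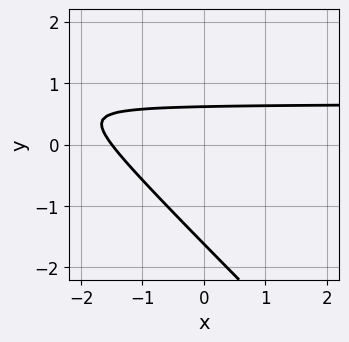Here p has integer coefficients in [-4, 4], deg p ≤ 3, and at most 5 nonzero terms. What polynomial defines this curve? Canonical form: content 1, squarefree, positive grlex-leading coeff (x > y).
1. deg p = 2. No degree-1 curve has this shape.
2. Solving for integer coefficients yields p as stated.

3*x*y + 3*y^2 - 2*x + 3*y - 3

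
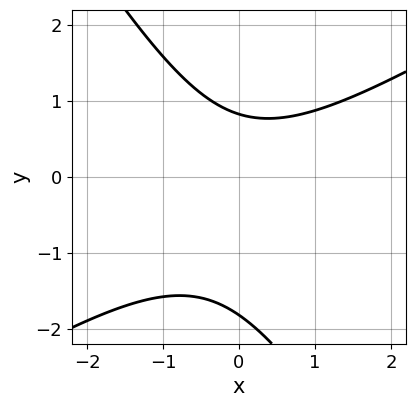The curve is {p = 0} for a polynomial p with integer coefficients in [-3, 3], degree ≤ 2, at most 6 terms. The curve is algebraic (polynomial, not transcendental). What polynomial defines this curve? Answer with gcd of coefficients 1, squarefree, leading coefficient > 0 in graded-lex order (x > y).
The degree is 2 — the shape is more complex than any degree-1 curve.
From the axis intercepts and sections: it misses every integer gridline on the x-axis.
The integer polynomial consistent with all of this is the stated p.

2*x^2 - 2*x*y - 2*y^2 - 2*y + 3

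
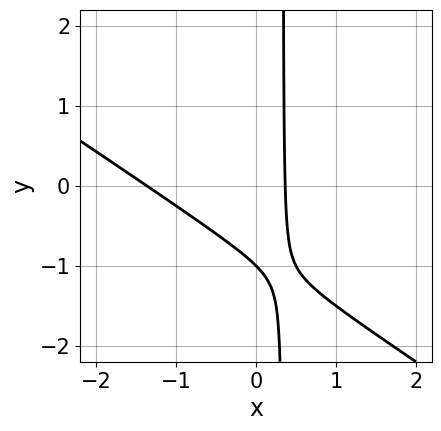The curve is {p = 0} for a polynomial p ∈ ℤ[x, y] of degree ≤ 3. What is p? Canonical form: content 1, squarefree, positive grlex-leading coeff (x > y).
2*x^2 + 3*x*y + 2*x - y - 1

1. The degree is 2 — the shape is more complex than any degree-1 curve.
2. Reading off the gridlines: it meets the y-axis at y = -1 (among the integer gridlines).
3. Solving for integer coefficients yields p as stated.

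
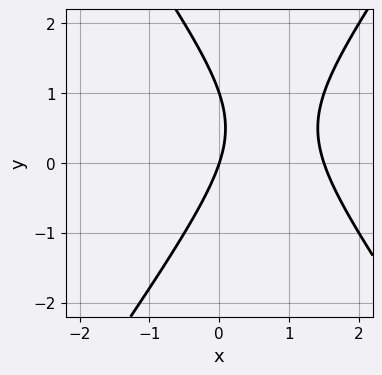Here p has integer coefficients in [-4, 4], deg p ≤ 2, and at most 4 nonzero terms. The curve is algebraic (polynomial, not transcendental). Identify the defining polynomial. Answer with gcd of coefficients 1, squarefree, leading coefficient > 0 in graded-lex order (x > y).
2*x^2 - y^2 - 3*x + y

(a) Degree: no degree-1 curve has this shape, so deg p = 2.
(b) Checking where it meets the axes: the y-axis gridline crossings are at y ∈ {0, 1}; it crosses the x-axis at the gridline x = 0.
(c) Putting this together gives p.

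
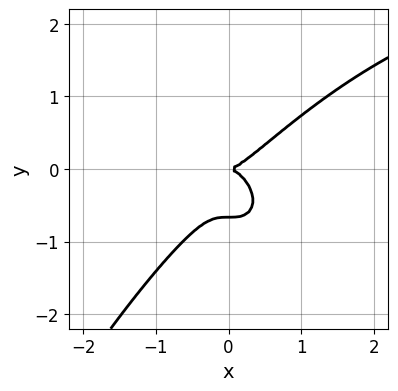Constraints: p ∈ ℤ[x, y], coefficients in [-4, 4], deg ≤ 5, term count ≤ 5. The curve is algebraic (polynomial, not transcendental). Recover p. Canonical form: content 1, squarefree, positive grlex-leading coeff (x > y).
x^3*y - 3*x^3 + 3*y^3 + 2*y^2

First, deg p = 4.
Then, against the integer gridlines: it meets the y-axis at y = 0 (among the integer gridlines); it crosses the x-axis at the gridline x = 0.
Finally, fitting integer coefficients to these (and the overall shape) gives p.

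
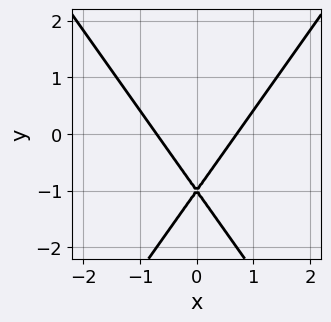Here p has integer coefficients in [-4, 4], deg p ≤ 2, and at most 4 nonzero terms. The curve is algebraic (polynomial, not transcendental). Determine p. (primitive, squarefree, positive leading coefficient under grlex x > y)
First, degree: a generic line meets the curve in up to 2 points, so deg p = 2.
Then, symmetries: it's symmetric under x → −x, forcing even powers of x.
Next, from the axis intercepts and sections: one y-axis crossing is at y = -1.
Finally, assembling these constraints gives the stated polynomial.

2*x^2 - y^2 - 2*y - 1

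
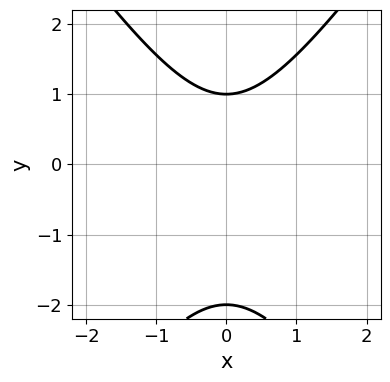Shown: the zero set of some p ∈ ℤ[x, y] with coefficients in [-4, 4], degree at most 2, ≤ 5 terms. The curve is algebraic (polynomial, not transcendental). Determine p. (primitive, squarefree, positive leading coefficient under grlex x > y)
(a) Degree: no degree-1 curve has this shape, so deg p = 2.
(b) Symmetries: mirror symmetry x ↦ −x ⇒ only even powers of x.
(c) From the axis intercepts and sections: the y-axis gridline crossings are at y ∈ {-2, 1}; it misses every integer gridline on the x-axis.
(d) The integer polynomial consistent with all of this is the stated p.

2*x^2 - y^2 - y + 2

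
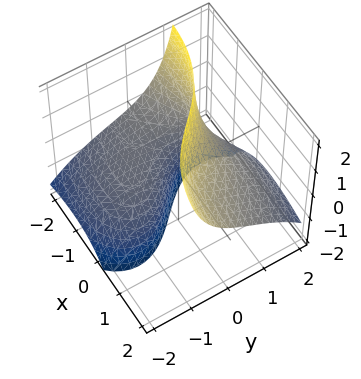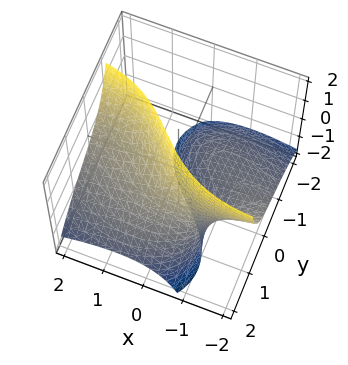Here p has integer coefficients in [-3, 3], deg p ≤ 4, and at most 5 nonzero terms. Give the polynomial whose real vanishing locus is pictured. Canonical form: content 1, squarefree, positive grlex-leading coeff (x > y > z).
x^2*y + y^3 + 3*x*z + 3*y*z - 2

1. The degree is 3 — the shape is more complex than any degree-2 surface.
2. Against the integer gridlines: no z-intercept at any integer in the box; it misses every integer gridline on the x-axis.
3. Assembling these constraints gives the stated polynomial.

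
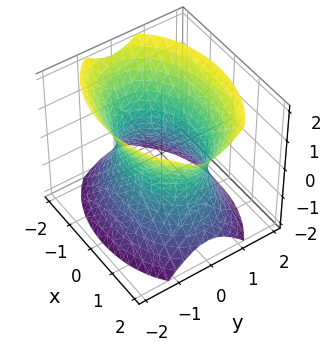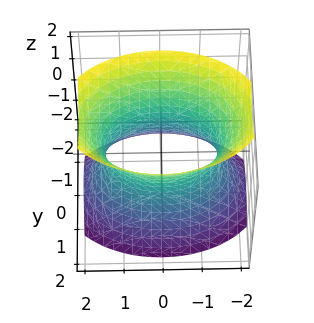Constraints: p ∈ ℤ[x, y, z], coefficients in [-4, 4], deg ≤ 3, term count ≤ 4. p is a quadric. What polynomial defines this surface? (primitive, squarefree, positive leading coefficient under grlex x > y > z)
1. The degree is 2 — an hourglass — one-sheet hyperboloid; a quadric.
2. Symmetries: it's symmetric under y → −y, forcing even powers of y; the z ↦ −z reflection is a symmetry, so z appears only in even powers; it's symmetric under x → −x, forcing even powers of x.
3. Checking where it meets the axes: it misses every integer gridline on the z-axis; the y-axis gridline crossings are at y ∈ {-1, 1}.
4. Together with the visible shape, these determine p as stated.

x^2 + 2*y^2 - z^2 - 2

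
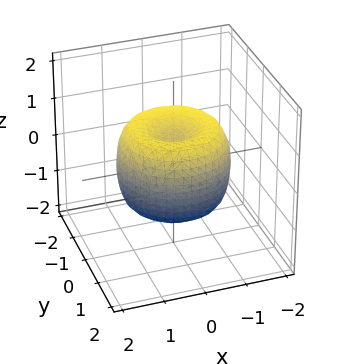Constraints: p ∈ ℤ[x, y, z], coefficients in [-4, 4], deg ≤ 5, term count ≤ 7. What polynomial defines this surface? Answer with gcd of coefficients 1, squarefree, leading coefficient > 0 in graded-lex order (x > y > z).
2*x^4 + 4*x^2*y^2 + 2*y^4 - 3*x^2 - 3*y^2 + 2*z^2 - 1

1. Degree: a generic line meets the surface in up to 4 points, so deg p = 4.
2. Symmetry: the z-axis is an axis of rotation, so x and y enter only as x² + y².
3. From the axis intercepts and sections: a circular section at z = 1 has radius between 0 and 1.
4. These observations pin down the coefficients.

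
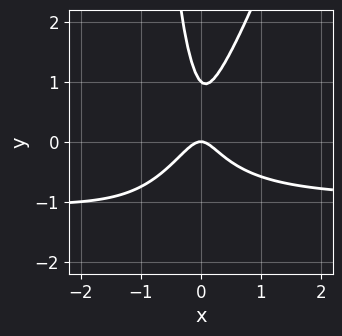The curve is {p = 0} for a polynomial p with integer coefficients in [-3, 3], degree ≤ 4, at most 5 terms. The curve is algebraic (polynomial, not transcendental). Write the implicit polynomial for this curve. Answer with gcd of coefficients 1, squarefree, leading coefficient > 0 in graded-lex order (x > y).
3*x^2*y - x*y^2 + 3*x^2 - y^2 + y

(a) Degree: a generic line meets the curve in up to 3 points, so deg p = 3.
(b) From the axis intercepts and sections: it meets the x-axis at x = 0 (among the integer gridlines); among the integer gridlines, it crosses the y-axis at y ∈ {0, 1}.
(c) Matching integer coefficients to the picture gives p.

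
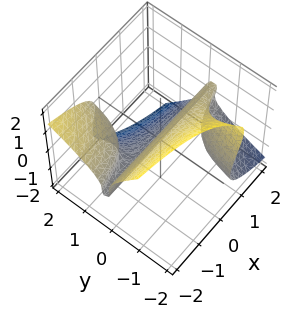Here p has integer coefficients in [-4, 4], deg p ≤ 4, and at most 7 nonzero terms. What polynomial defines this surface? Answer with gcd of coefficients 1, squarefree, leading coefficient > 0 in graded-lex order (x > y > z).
The degree is 3 — the shape is more complex than any degree-2 surface.
Against the integer gridlines: the visible x-axis segment lies entirely on the surface; it meets the y-axis at y = 0 (among the integer gridlines).
Together with the visible shape, these determine p as stated.

3*x*y^2 + 3*y*z^2 + 3*z^3 - z^2 + 2*y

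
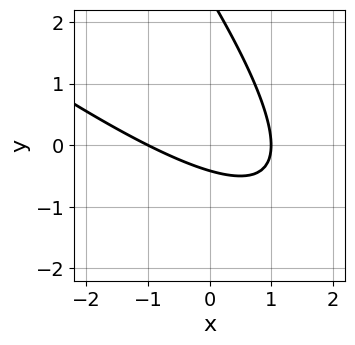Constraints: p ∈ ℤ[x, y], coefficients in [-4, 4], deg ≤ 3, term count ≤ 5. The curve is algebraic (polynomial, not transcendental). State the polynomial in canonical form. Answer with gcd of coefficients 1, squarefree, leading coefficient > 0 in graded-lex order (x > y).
x^2 + 2*x*y + y^2 - 2*y - 1

(a) Degree: the shape is more complex than any degree-1 curve, so deg p = 2.
(b) Observable constraints: among the integer gridlines, it crosses the x-axis at x ∈ {-1, 1}.
(c) Together with the visible shape, these determine p as stated.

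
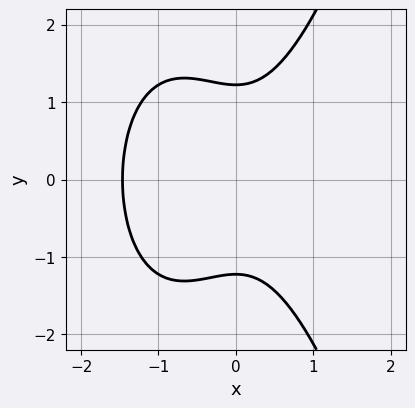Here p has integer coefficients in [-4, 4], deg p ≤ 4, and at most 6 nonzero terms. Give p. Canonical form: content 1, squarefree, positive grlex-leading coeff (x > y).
The degree is 3 — the shape is more complex than any degree-2 curve.
Symmetries: it's symmetric under y → −y, forcing even powers of y.
Putting this together gives p.

3*x^3 + 3*x^2 - 2*y^2 + 3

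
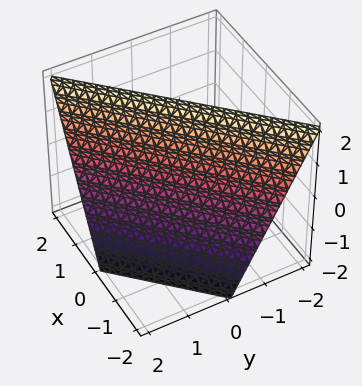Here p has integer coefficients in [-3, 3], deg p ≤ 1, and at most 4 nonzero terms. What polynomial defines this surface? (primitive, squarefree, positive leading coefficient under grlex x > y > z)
2*x - 2*y - z + 2

(a) deg p = 1. The surface is flat (a plane).
(b) Reading off the gridlines: one z-axis crossing is at z = 2; it meets the y-axis at y = 1 (among the integer gridlines); it crosses the x-axis at the gridline x = -1.
(c) The integer polynomial consistent with all of this is the stated p.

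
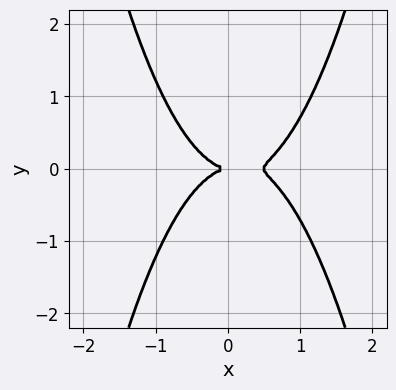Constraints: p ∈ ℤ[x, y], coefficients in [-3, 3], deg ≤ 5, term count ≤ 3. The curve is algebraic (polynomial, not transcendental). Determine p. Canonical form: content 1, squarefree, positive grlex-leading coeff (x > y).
(a) deg p = 4. The shape is more complex than any degree-3 curve.
(b) Symmetries: it's symmetric under y → −y, forcing even powers of y.
(c) From the visible intercepts: one y-axis crossing is at y = 0; one x-axis crossing is at x = 0.
(d) Together with the visible shape, these determine p as stated.

2*x^4 - x^3 - 2*y^2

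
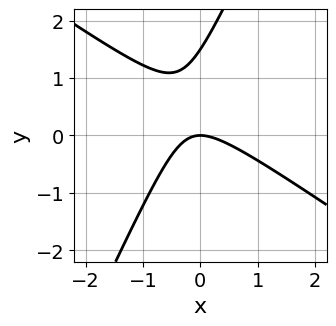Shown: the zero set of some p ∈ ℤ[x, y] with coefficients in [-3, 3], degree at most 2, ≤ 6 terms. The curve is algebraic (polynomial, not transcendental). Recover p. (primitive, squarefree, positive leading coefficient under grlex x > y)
The degree is 2 — the shape is more complex than any degree-1 curve.
Reading off the gridlines: it crosses the y-axis at the gridline y = 0; it meets the x-axis at x = 0 (among the integer gridlines).
Matching integer coefficients to the picture gives p.

3*x^2 + 3*x*y - 2*y^2 + 3*y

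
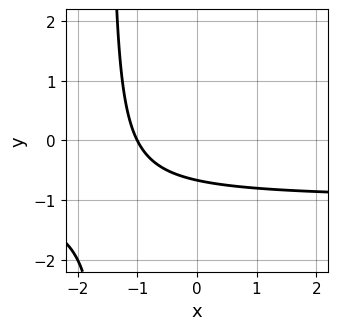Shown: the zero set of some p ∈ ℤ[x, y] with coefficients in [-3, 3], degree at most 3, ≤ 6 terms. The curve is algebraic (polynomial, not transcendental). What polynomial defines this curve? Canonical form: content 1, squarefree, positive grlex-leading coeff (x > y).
2*x*y + 2*x + 3*y + 2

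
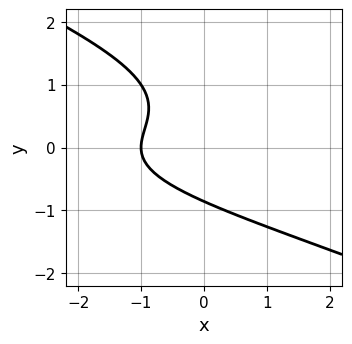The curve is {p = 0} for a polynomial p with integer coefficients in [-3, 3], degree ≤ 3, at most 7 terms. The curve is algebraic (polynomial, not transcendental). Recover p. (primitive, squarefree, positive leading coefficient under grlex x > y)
x*y^2 + 2*y^3 - y^2 + 2*x + 2

deg p = 3. No degree-2 curve has this shape.
Against the integer gridlines: one x-axis crossing is at x = -1.
Putting this together gives p.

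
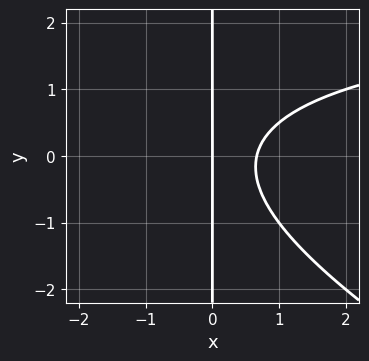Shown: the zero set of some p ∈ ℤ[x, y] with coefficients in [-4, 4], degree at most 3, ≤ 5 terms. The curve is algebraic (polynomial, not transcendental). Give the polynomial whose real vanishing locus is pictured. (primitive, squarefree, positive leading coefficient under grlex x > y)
1. deg p = 3. No degree-2 curve has this shape.
2. Against the integer gridlines: every point of the y-axis in the box is on the curve; it meets the x-axis at x = 0 (among the integer gridlines).
3. Together with the visible shape, these determine p as stated.

x^2*y + 2*x*y^2 - 3*x^2 + 2*x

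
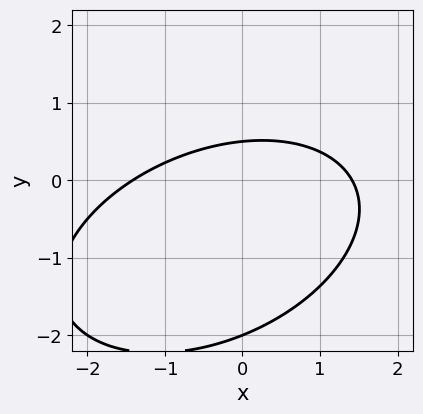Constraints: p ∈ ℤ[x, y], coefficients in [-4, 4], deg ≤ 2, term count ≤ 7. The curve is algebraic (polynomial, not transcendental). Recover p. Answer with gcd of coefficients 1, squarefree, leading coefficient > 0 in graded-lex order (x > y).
x^2 - x*y + 2*y^2 + 3*y - 2

First, the degree is 2 — the shape is more complex than any degree-1 curve.
Next, reading off the gridlines: one y-axis crossing is at y = -2.
Finally, assembling these constraints gives the stated polynomial.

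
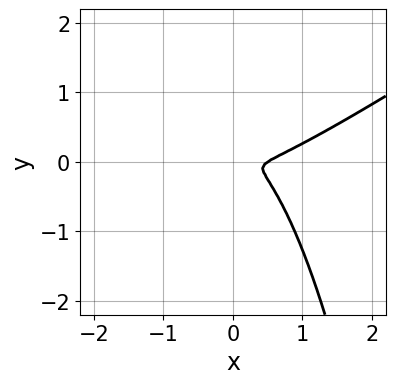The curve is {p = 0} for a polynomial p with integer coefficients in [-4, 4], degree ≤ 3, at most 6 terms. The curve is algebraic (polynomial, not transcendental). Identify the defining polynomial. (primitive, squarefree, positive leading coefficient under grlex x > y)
Degree: the shape is more complex than any degree-2 curve, so deg p = 3.
Solving for integer coefficients yields p as stated.

2*x^3 - 3*x^2*y - x^2 - 3*y^2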